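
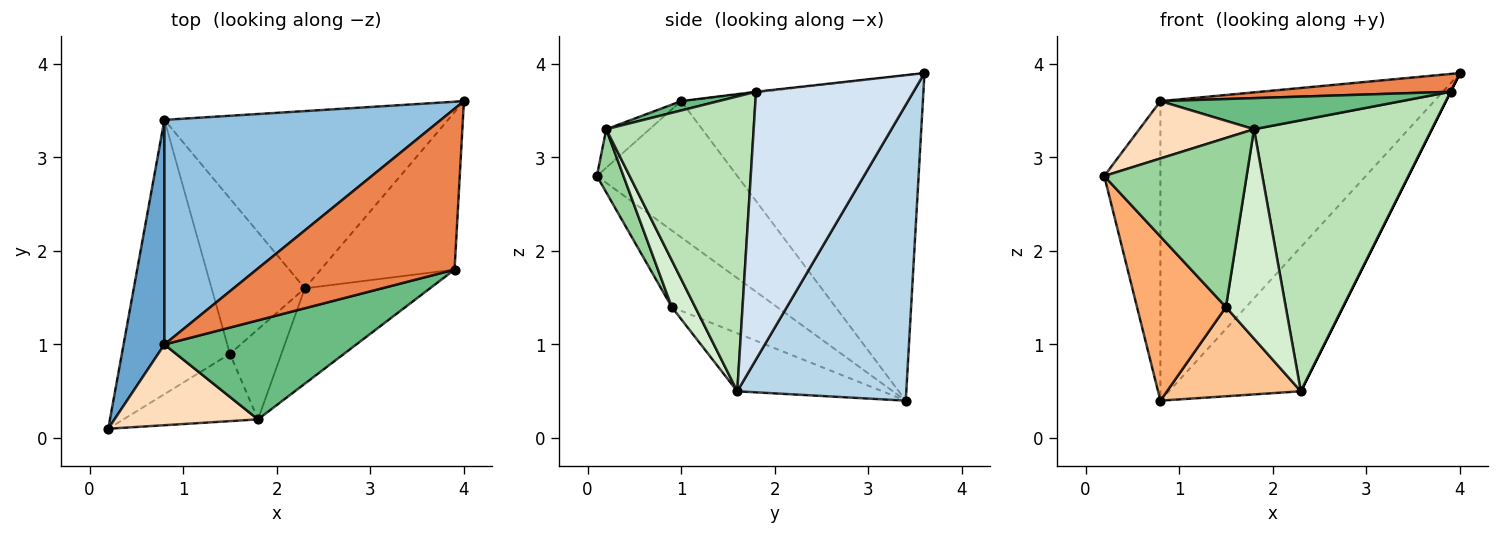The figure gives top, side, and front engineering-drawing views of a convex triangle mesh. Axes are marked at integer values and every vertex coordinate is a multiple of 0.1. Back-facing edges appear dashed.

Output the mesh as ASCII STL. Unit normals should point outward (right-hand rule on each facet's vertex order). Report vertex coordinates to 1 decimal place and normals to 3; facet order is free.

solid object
 facet normal -0.894 0.358 0.268
  outer loop
   vertex 0.8 1.0 3.6
   vertex 0.8 3.4 0.4
   vertex 0.2 0.1 2.8
  endloop
 endfacet
 facet normal -0.577 0.653 0.490
  outer loop
   vertex 0.8 1.0 3.6
   vertex 4.0 3.6 3.9
   vertex 0.8 3.4 0.4
  endloop
 endfacet
 facet normal 0.629 0.491 -0.603
  outer loop
   vertex 2.3 1.6 0.5
   vertex 0.8 3.4 0.4
   vertex 4.0 3.6 3.9
  endloop
 endfacet
 facet normal 0.894 0.000 -0.447
  outer loop
   vertex 3.9 1.8 3.7
   vertex 2.3 1.6 0.5
   vertex 4.0 3.6 3.9
  endloop
 endfacet
 facet normal -0.004 -0.110 0.994
  outer loop
   vertex 3.9 1.8 3.7
   vertex 4.0 3.6 3.9
   vertex 0.8 1.0 3.6
  endloop
 endfacet
 facet normal -0.520 -0.439 -0.733
  outer loop
   vertex 1.5 0.9 1.4
   vertex 0.2 0.1 2.8
   vertex 0.8 3.4 0.4
  endloop
 endfacet
 facet normal -0.475 -0.438 -0.763
  outer loop
   vertex 1.5 0.9 1.4
   vertex 0.8 3.4 0.4
   vertex 2.3 1.6 0.5
  endloop
 endfacet
 facet normal -0.214 -0.566 0.797
  outer loop
   vertex 1.8 0.2 3.3
   vertex 0.8 1.0 3.6
   vertex 0.2 0.1 2.8
  endloop
 endfacet
 facet normal 0.046 -0.299 0.953
  outer loop
   vertex 1.8 0.2 3.3
   vertex 3.9 1.8 3.7
   vertex 0.8 1.0 3.6
  endloop
 endfacet
 facet normal 0.171 -0.915 -0.364
  outer loop
   vertex 1.8 0.2 3.3
   vertex 0.2 0.1 2.8
   vertex 1.5 0.9 1.4
  endloop
 endfacet
 facet normal 0.616 -0.743 -0.262
  outer loop
   vertex 1.8 0.2 3.3
   vertex 2.3 1.6 0.5
   vertex 3.9 1.8 3.7
  endloop
 endfacet
 facet normal 0.338 -0.865 -0.372
  outer loop
   vertex 1.8 0.2 3.3
   vertex 1.5 0.9 1.4
   vertex 2.3 1.6 0.5
  endloop
 endfacet
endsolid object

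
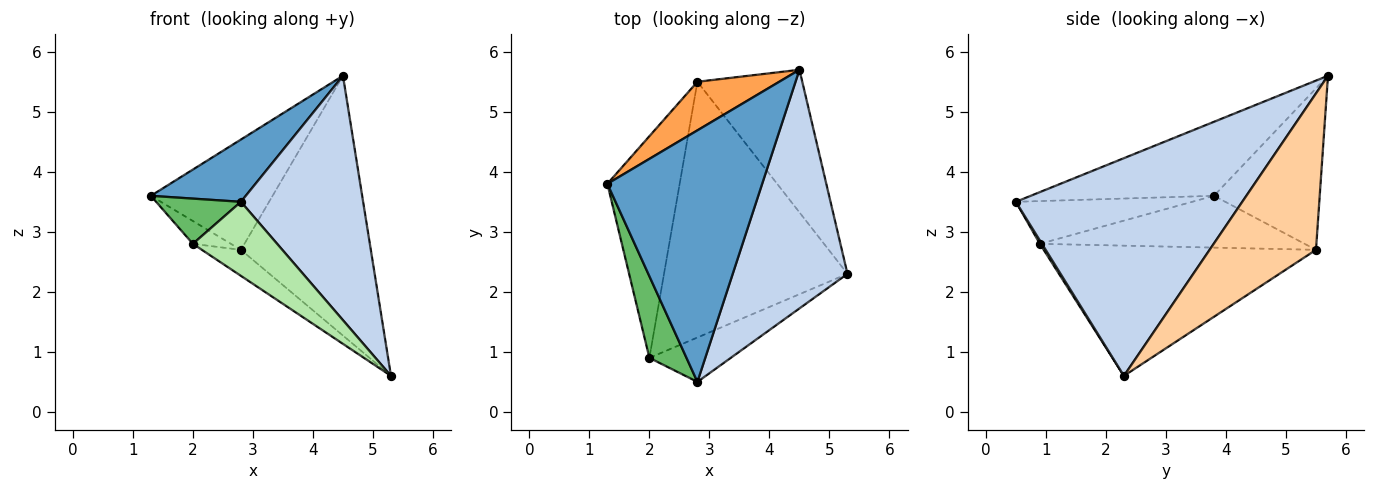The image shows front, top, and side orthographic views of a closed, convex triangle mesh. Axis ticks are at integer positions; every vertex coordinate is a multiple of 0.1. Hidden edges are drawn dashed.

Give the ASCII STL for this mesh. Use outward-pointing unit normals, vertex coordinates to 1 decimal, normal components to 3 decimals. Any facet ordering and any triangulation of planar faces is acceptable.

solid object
 facet normal -0.421 -0.218 0.881
  outer loop
   vertex 2.8 0.5 3.5
   vertex 4.5 5.7 5.6
   vertex 1.3 3.8 3.6
  endloop
 endfacet
 facet normal 0.798 -0.431 0.421
  outer loop
   vertex 2.8 0.5 3.5
   vertex 5.3 2.3 0.6
   vertex 4.5 5.7 5.6
  endloop
 endfacet
 facet normal -0.622 0.716 0.315
  outer loop
   vertex 2.8 5.5 2.7
   vertex 1.3 3.8 3.6
   vertex 4.5 5.7 5.6
  endloop
 endfacet
 facet normal 0.583 0.712 -0.391
  outer loop
   vertex 2.8 5.5 2.7
   vertex 4.5 5.7 5.6
   vertex 5.3 2.3 0.6
  endloop
 endfacet
 facet normal -0.710 -0.341 0.616
  outer loop
   vertex 2.0 0.9 2.8
   vertex 2.8 0.5 3.5
   vertex 1.3 3.8 3.6
  endloop
 endfacet
 facet normal 0.021 -0.857 -0.514
  outer loop
   vertex 2.0 0.9 2.8
   vertex 5.3 2.3 0.6
   vertex 2.8 0.5 3.5
  endloop
 endfacet
 facet normal -0.580 0.083 -0.810
  outer loop
   vertex 2.0 0.9 2.8
   vertex 1.3 3.8 3.6
   vertex 2.8 5.5 2.7
  endloop
 endfacet
 facet normal -0.577 0.083 -0.813
  outer loop
   vertex 2.0 0.9 2.8
   vertex 2.8 5.5 2.7
   vertex 5.3 2.3 0.6
  endloop
 endfacet
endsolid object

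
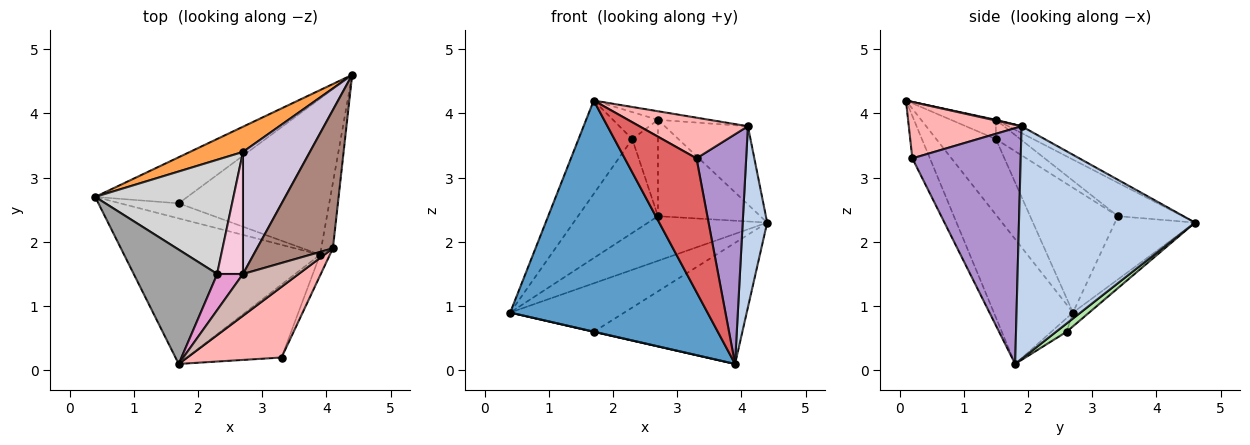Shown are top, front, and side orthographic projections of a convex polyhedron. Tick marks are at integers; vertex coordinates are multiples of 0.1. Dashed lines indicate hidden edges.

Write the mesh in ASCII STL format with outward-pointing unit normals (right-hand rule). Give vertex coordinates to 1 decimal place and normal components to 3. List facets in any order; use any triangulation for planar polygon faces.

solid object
 facet normal -0.321 -0.801 -0.505
  outer loop
   vertex 3.9 1.8 0.1
   vertex 1.7 0.1 4.2
   vertex 0.4 2.7 0.9
  endloop
 endfacet
 facet normal 0.989 -0.138 -0.050
  outer loop
   vertex 4.1 1.9 3.8
   vertex 3.9 1.8 0.1
   vertex 4.4 4.6 2.3
  endloop
 endfacet
 facet normal -0.505 0.751 0.424
  outer loop
   vertex 2.7 3.4 2.4
   vertex 4.4 4.6 2.3
   vertex 0.4 2.7 0.9
  endloop
 endfacet
 facet normal -0.103 0.721 -0.685
  outer loop
   vertex 1.7 2.6 0.6
   vertex 0.4 2.7 0.9
   vertex 4.4 4.6 2.3
  endloop
 endfacet
 facet normal -0.226 -0.012 -0.974
  outer loop
   vertex 1.7 2.6 0.6
   vertex 3.9 1.8 0.1
   vertex 0.4 2.7 0.9
  endloop
 endfacet
 facet normal 0.043 0.612 -0.789
  outer loop
   vertex 1.7 2.6 0.6
   vertex 4.4 4.6 2.3
   vertex 3.9 1.8 0.1
  endloop
 endfacet
 facet normal -0.210 -0.858 -0.468
  outer loop
   vertex 3.3 0.2 3.3
   vertex 1.7 0.1 4.2
   vertex 3.9 1.8 0.1
  endloop
 endfacet
 facet normal 0.460 -0.443 0.769
  outer loop
   vertex 3.3 0.2 3.3
   vertex 4.1 1.9 3.8
   vertex 1.7 0.1 4.2
  endloop
 endfacet
 facet normal 0.908 -0.416 -0.038
  outer loop
   vertex 3.3 0.2 3.3
   vertex 3.9 1.8 0.1
   vertex 4.1 1.9 3.8
  endloop
 endfacet
 facet normal -0.364 0.577 0.731
  outer loop
   vertex 2.7 1.5 3.9
   vertex 4.4 4.6 2.3
   vertex 2.7 3.4 2.4
  endloop
 endfacet
 facet normal -0.078 0.491 0.868
  outer loop
   vertex 2.7 1.5 3.9
   vertex 4.1 1.9 3.8
   vertex 4.4 4.6 2.3
  endloop
 endfacet
 facet normal 0.013 0.201 0.980
  outer loop
   vertex 2.7 1.5 3.9
   vertex 1.7 0.1 4.2
   vertex 4.1 1.9 3.8
  endloop
 endfacet
 facet normal -0.514 0.514 0.686
  outer loop
   vertex 2.3 1.5 3.6
   vertex 1.7 0.1 4.2
   vertex 2.7 1.5 3.9
  endloop
 endfacet
 facet normal -0.507 0.534 0.676
  outer loop
   vertex 2.3 1.5 3.6
   vertex 2.7 1.5 3.9
   vertex 2.7 3.4 2.4
  endloop
 endfacet
 facet normal -0.574 0.518 0.634
  outer loop
   vertex 2.3 1.5 3.6
   vertex 0.4 2.7 0.9
   vertex 1.7 0.1 4.2
  endloop
 endfacet
 facet normal -0.572 0.521 0.634
  outer loop
   vertex 2.3 1.5 3.6
   vertex 2.7 3.4 2.4
   vertex 0.4 2.7 0.9
  endloop
 endfacet
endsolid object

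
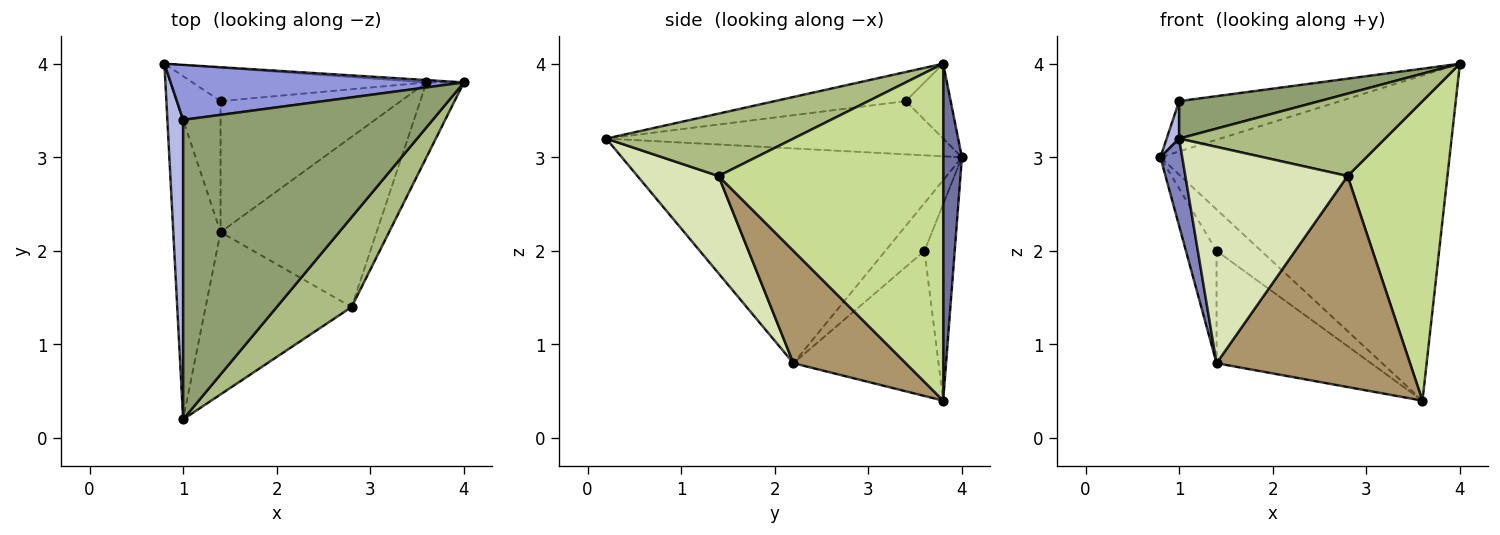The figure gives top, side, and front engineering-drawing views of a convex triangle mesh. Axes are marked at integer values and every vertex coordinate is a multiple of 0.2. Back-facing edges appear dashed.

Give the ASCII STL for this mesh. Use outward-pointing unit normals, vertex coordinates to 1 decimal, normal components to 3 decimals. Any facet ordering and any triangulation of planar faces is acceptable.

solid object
 facet normal 0.065 0.998 -0.007
  outer loop
   vertex 3.6 3.8 0.4
   vertex 0.8 4.0 3.0
   vertex 4.0 3.8 4.0
  endloop
 endfacet
 facet normal -0.975 -0.063 -0.215
  outer loop
   vertex 1.4 2.2 0.8
   vertex 1.0 0.2 3.2
   vertex 0.8 4.0 3.0
  endloop
 endfacet
 facet normal -0.185 0.663 0.725
  outer loop
   vertex 1.0 3.4 3.6
   vertex 4.0 3.8 4.0
   vertex 0.8 4.0 3.0
  endloop
 endfacet
 facet normal -0.958 -0.035 0.284
  outer loop
   vertex 1.0 3.4 3.6
   vertex 0.8 4.0 3.0
   vertex 1.0 0.2 3.2
  endloop
 endfacet
 facet normal -0.115 -0.123 0.986
  outer loop
   vertex 1.0 3.4 3.6
   vertex 1.0 0.2 3.2
   vertex 4.0 3.8 4.0
  endloop
 endfacet
 facet normal 0.523 -0.576 0.628
  outer loop
   vertex 2.8 1.4 2.8
   vertex 4.0 3.8 4.0
   vertex 1.0 0.2 3.2
  endloop
 endfacet
 facet normal 0.909 -0.404 -0.101
  outer loop
   vertex 2.8 1.4 2.8
   vertex 3.6 3.8 0.4
   vertex 4.0 3.8 4.0
  endloop
 endfacet
 facet normal 0.371 -0.743 -0.557
  outer loop
   vertex 2.8 1.4 2.8
   vertex 1.0 0.2 3.2
   vertex 1.4 2.2 0.8
  endloop
 endfacet
 facet normal 0.412 -0.709 -0.572
  outer loop
   vertex 2.8 1.4 2.8
   vertex 1.4 2.2 0.8
   vertex 3.6 3.8 0.4
  endloop
 endfacet
 facet normal -0.466 0.689 -0.555
  outer loop
   vertex 1.4 3.6 2.0
   vertex 0.8 4.0 3.0
   vertex 3.6 3.8 0.4
  endloop
 endfacet
 facet normal -0.639 0.500 -0.584
  outer loop
   vertex 1.4 3.6 2.0
   vertex 1.4 2.2 0.8
   vertex 0.8 4.0 3.0
  endloop
 endfacet
 facet normal -0.522 0.555 -0.648
  outer loop
   vertex 1.4 3.6 2.0
   vertex 3.6 3.8 0.4
   vertex 1.4 2.2 0.8
  endloop
 endfacet
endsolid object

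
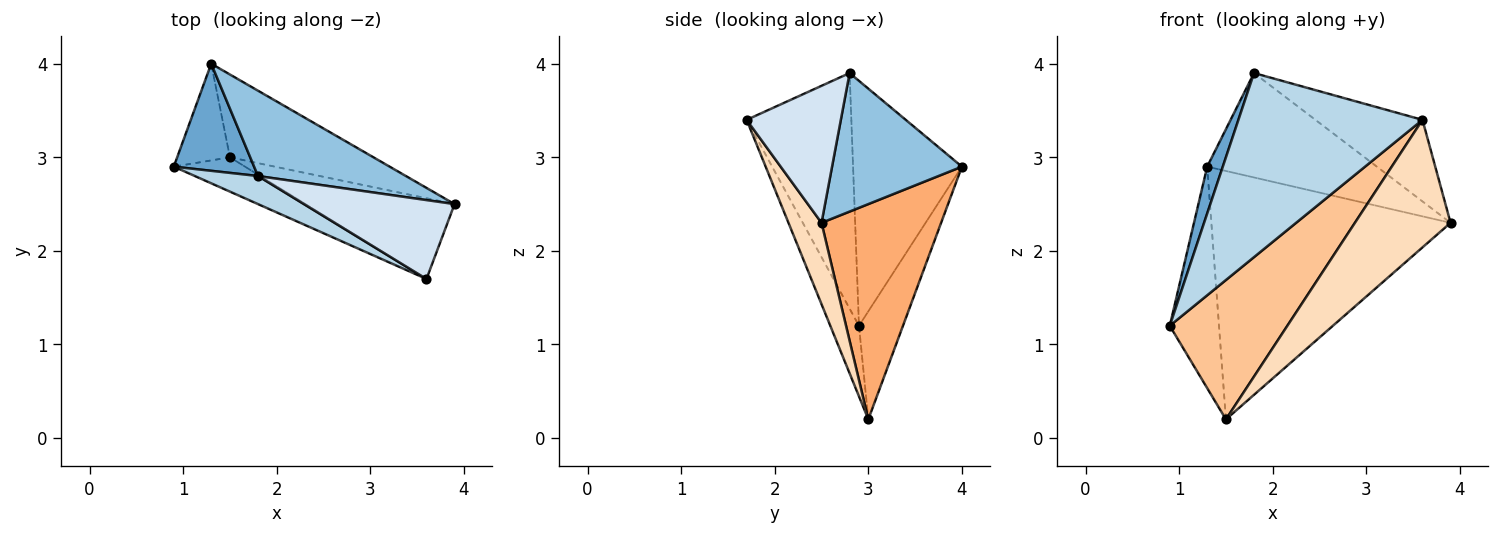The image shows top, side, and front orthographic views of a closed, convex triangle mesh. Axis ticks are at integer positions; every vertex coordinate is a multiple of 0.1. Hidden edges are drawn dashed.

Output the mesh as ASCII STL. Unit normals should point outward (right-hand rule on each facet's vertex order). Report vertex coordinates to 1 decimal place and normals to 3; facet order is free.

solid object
 facet normal -0.941 -0.135 0.309
  outer loop
   vertex 1.8 2.8 3.9
   vertex 1.3 4.0 2.9
   vertex 0.9 2.9 1.2
  endloop
 endfacet
 facet normal 0.510 0.666 0.544
  outer loop
   vertex 1.8 2.8 3.9
   vertex 3.9 2.5 2.3
   vertex 1.3 4.0 2.9
  endloop
 endfacet
 facet normal -0.490 -0.862 0.131
  outer loop
   vertex 3.6 1.7 3.4
   vertex 1.8 2.8 3.9
   vertex 0.9 2.9 1.2
  endloop
 endfacet
 facet normal 0.534 0.608 0.588
  outer loop
   vertex 3.6 1.7 3.4
   vertex 3.9 2.5 2.3
   vertex 1.8 2.8 3.9
  endloop
 endfacet
 facet normal -0.634 0.709 -0.309
  outer loop
   vertex 1.5 3.0 0.2
   vertex 0.9 2.9 1.2
   vertex 1.3 4.0 2.9
  endloop
 endfacet
 facet normal 0.429 0.857 -0.286
  outer loop
   vertex 1.5 3.0 0.2
   vertex 1.3 4.0 2.9
   vertex 3.9 2.5 2.3
  endloop
 endfacet
 facet normal -0.230 -0.945 -0.233
  outer loop
   vertex 1.5 3.0 0.2
   vertex 3.6 1.7 3.4
   vertex 0.9 2.9 1.2
  endloop
 endfacet
 facet normal 0.280 -0.811 -0.513
  outer loop
   vertex 1.5 3.0 0.2
   vertex 3.9 2.5 2.3
   vertex 3.6 1.7 3.4
  endloop
 endfacet
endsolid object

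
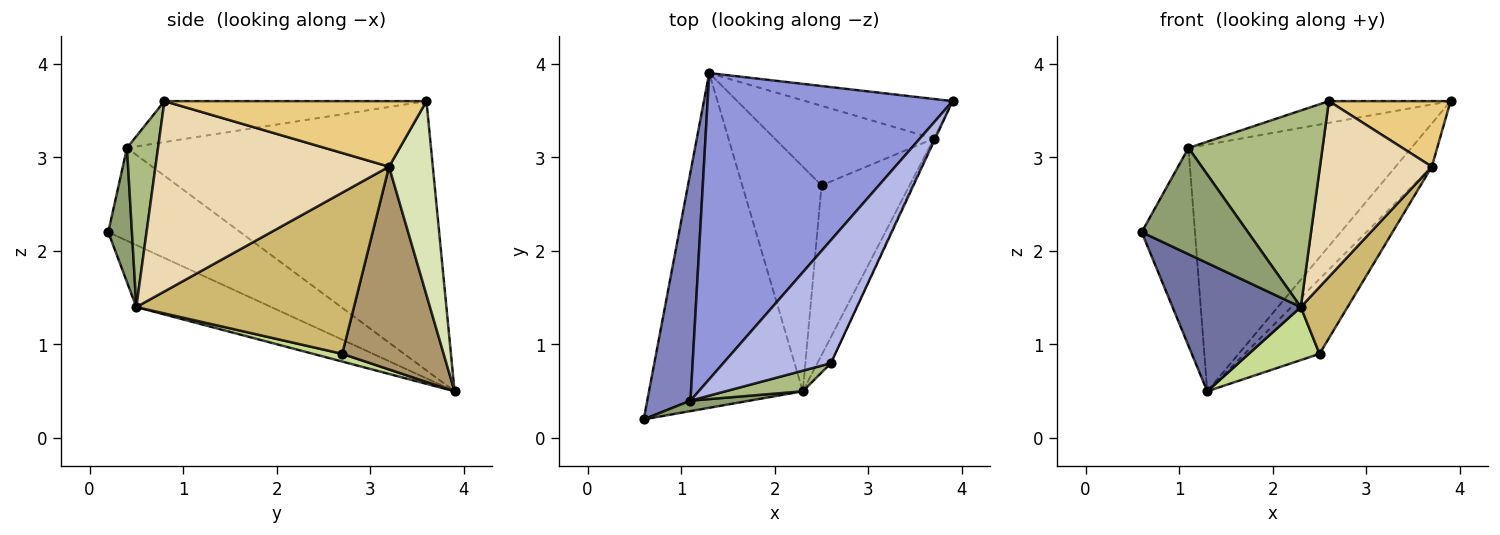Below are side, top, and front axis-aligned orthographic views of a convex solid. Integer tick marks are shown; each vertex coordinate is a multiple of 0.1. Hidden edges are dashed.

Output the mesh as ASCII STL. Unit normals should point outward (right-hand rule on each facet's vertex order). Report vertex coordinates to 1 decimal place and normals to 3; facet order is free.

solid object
 facet normal -0.352 -0.335 -0.874
  outer loop
   vertex 2.3 0.5 1.4
   vertex 0.6 0.2 2.2
   vertex 1.3 3.9 0.5
  endloop
 endfacet
 facet normal -0.851 0.343 0.397
  outer loop
   vertex 1.1 0.4 3.1
   vertex 1.3 3.9 0.5
   vertex 0.6 0.2 2.2
  endloop
 endfacet
 facet normal -0.650 0.477 0.592
  outer loop
   vertex 1.1 0.4 3.1
   vertex 3.9 3.6 3.6
   vertex 1.3 3.9 0.5
  endloop
 endfacet
 facet normal -0.351 0.163 0.922
  outer loop
   vertex 1.1 0.4 3.1
   vertex 2.6 0.8 3.6
   vertex 3.9 3.6 3.6
  endloop
 endfacet
 facet normal 0.216 -0.972 0.096
  outer loop
   vertex 1.1 0.4 3.1
   vertex 0.6 0.2 2.2
   vertex 2.3 0.5 1.4
  endloop
 endfacet
 facet normal 0.225 -0.969 0.102
  outer loop
   vertex 1.1 0.4 3.1
   vertex 2.3 0.5 1.4
   vertex 2.6 0.8 3.6
  endloop
 endfacet
 facet normal 0.094 -0.229 -0.969
  outer loop
   vertex 2.5 2.7 0.9
   vertex 2.3 0.5 1.4
   vertex 1.3 3.9 0.5
  endloop
 endfacet
 facet normal 0.665 0.550 -0.505
  outer loop
   vertex 3.7 3.2 2.9
   vertex 1.3 3.9 0.5
   vertex 3.9 3.6 3.6
  endloop
 endfacet
 facet normal 0.680 0.502 -0.534
  outer loop
   vertex 3.7 3.2 2.9
   vertex 2.5 2.7 0.9
   vertex 1.3 3.9 0.5
  endloop
 endfacet
 facet normal 0.862 -0.185 -0.471
  outer loop
   vertex 3.7 3.2 2.9
   vertex 2.3 0.5 1.4
   vertex 2.5 2.7 0.9
  endloop
 endfacet
 facet normal 0.907 -0.421 -0.019
  outer loop
   vertex 3.7 3.2 2.9
   vertex 3.9 3.6 3.6
   vertex 2.6 0.8 3.6
  endloop
 endfacet
 facet normal 0.900 -0.431 -0.064
  outer loop
   vertex 3.7 3.2 2.9
   vertex 2.6 0.8 3.6
   vertex 2.3 0.5 1.4
  endloop
 endfacet
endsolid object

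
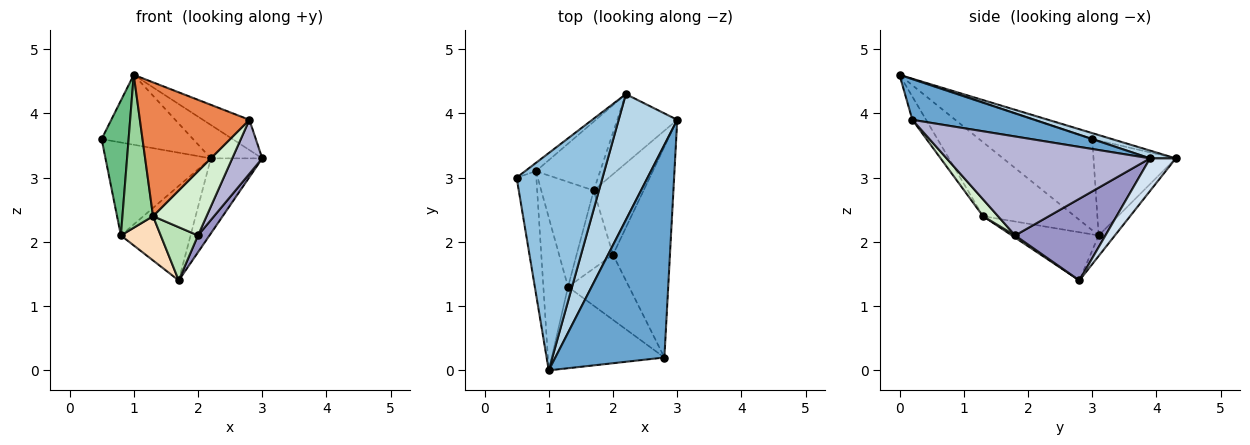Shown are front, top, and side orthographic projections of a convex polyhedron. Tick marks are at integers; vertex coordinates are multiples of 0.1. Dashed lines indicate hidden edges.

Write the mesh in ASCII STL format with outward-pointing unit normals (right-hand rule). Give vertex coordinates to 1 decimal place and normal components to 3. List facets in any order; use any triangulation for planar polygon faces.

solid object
 facet normal 0.347 0.132 0.929
  outer loop
   vertex 2.8 0.2 3.9
   vertex 3.0 3.9 3.3
   vertex 1.0 0.0 4.6
  endloop
 endfacet
 facet normal -0.066 0.306 0.950
  outer loop
   vertex 2.2 4.3 3.3
   vertex 0.5 3.0 3.6
   vertex 1.0 0.0 4.6
  endloop
 endfacet
 facet normal 0.127 0.254 0.959
  outer loop
   vertex 2.2 4.3 3.3
   vertex 1.0 0.0 4.6
   vertex 3.0 3.9 3.3
  endloop
 endfacet
 facet normal 0.345 0.690 -0.636
  outer loop
   vertex 2.2 4.3 3.3
   vertex 3.0 3.9 3.3
   vertex 1.7 2.8 1.4
  endloop
 endfacet
 facet normal -0.106 -0.850 -0.517
  outer loop
   vertex 1.3 1.3 2.4
   vertex 2.8 0.2 3.9
   vertex 1.0 0.0 4.6
  endloop
 endfacet
 facet normal -0.614 0.786 -0.070
  outer loop
   vertex 0.8 3.1 2.1
   vertex 0.5 3.0 3.6
   vertex 2.2 4.3 3.3
  endloop
 endfacet
 facet normal -0.185 0.794 -0.578
  outer loop
   vertex 0.8 3.1 2.1
   vertex 2.2 4.3 3.3
   vertex 1.7 2.8 1.4
  endloop
 endfacet
 facet normal -0.646 -0.297 -0.703
  outer loop
   vertex 0.8 3.1 2.1
   vertex 1.7 2.8 1.4
   vertex 1.3 1.3 2.4
  endloop
 endfacet
 facet normal -0.952 -0.227 -0.206
  outer loop
   vertex 0.8 3.1 2.1
   vertex 1.0 0.0 4.6
   vertex 0.5 3.0 3.6
  endloop
 endfacet
 facet normal -0.905 -0.302 -0.302
  outer loop
   vertex 0.8 3.1 2.1
   vertex 1.3 1.3 2.4
   vertex 1.0 0.0 4.6
  endloop
 endfacet
 facet normal 0.049 -0.563 -0.825
  outer loop
   vertex 2.0 1.8 2.1
   vertex 1.3 1.3 2.4
   vertex 1.7 2.8 1.4
  endloop
 endfacet
 facet normal 0.193 -0.689 -0.698
  outer loop
   vertex 2.0 1.8 2.1
   vertex 2.8 0.2 3.9
   vertex 1.3 1.3 2.4
  endloop
 endfacet
 facet normal 0.849 -0.108 -0.518
  outer loop
   vertex 2.0 1.8 2.1
   vertex 1.7 2.8 1.4
   vertex 3.0 3.9 3.3
  endloop
 endfacet
 facet normal 0.860 -0.127 -0.495
  outer loop
   vertex 2.0 1.8 2.1
   vertex 3.0 3.9 3.3
   vertex 2.8 0.2 3.9
  endloop
 endfacet
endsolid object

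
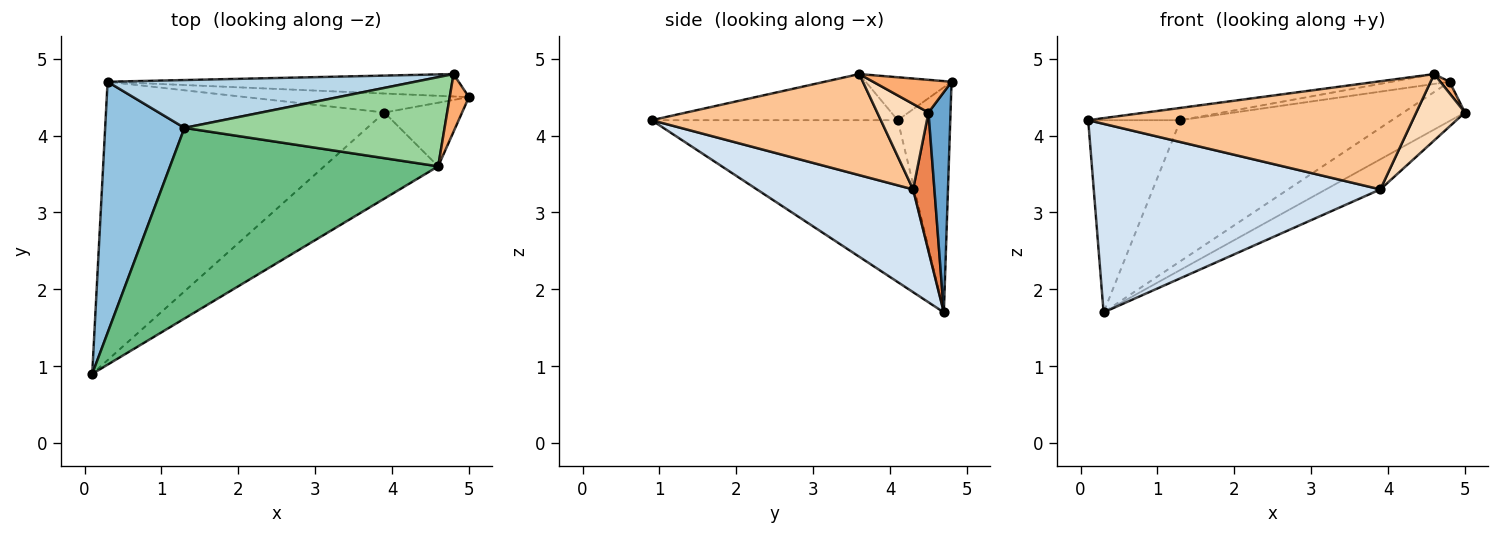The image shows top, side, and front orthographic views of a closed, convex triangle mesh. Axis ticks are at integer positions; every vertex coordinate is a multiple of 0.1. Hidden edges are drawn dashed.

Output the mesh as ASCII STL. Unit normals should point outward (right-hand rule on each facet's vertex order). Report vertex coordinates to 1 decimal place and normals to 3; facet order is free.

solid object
 facet normal 0.297 0.829 -0.473
  outer loop
   vertex 4.8 4.8 4.7
   vertex 5.0 4.5 4.3
   vertex 0.3 4.7 1.7
  endloop
 endfacet
 facet normal -0.851 0.319 0.417
  outer loop
   vertex 1.3 4.1 4.2
   vertex 0.3 4.7 1.7
   vertex 0.1 0.9 4.2
  endloop
 endfacet
 facet normal -0.229 0.922 0.313
  outer loop
   vertex 1.3 4.1 4.2
   vertex 4.8 4.8 4.7
   vertex 0.3 4.7 1.7
  endloop
 endfacet
 facet normal 0.292 -0.536 -0.792
  outer loop
   vertex 3.9 4.3 3.3
   vertex 0.1 0.9 4.2
   vertex 0.3 4.7 1.7
  endloop
 endfacet
 facet normal 0.314 0.803 -0.506
  outer loop
   vertex 3.9 4.3 3.3
   vertex 0.3 4.7 1.7
   vertex 5.0 4.5 4.3
  endloop
 endfacet
 facet normal 0.858 -0.101 0.504
  outer loop
   vertex 4.6 3.6 4.8
   vertex 5.0 4.5 4.3
   vertex 4.8 4.8 4.7
  endloop
 endfacet
 facet normal 0.484 -0.685 -0.545
  outer loop
   vertex 4.6 3.6 4.8
   vertex 0.1 0.9 4.2
   vertex 3.9 4.3 3.3
  endloop
 endfacet
 facet normal 0.605 -0.575 -0.551
  outer loop
   vertex 4.6 3.6 4.8
   vertex 3.9 4.3 3.3
   vertex 5.0 4.5 4.3
  endloop
 endfacet
 facet normal -0.169 0.063 0.984
  outer loop
   vertex 4.6 3.6 4.8
   vertex 1.3 4.1 4.2
   vertex 0.1 0.9 4.2
  endloop
 endfacet
 facet normal -0.162 0.109 0.981
  outer loop
   vertex 4.6 3.6 4.8
   vertex 4.8 4.8 4.7
   vertex 1.3 4.1 4.2
  endloop
 endfacet
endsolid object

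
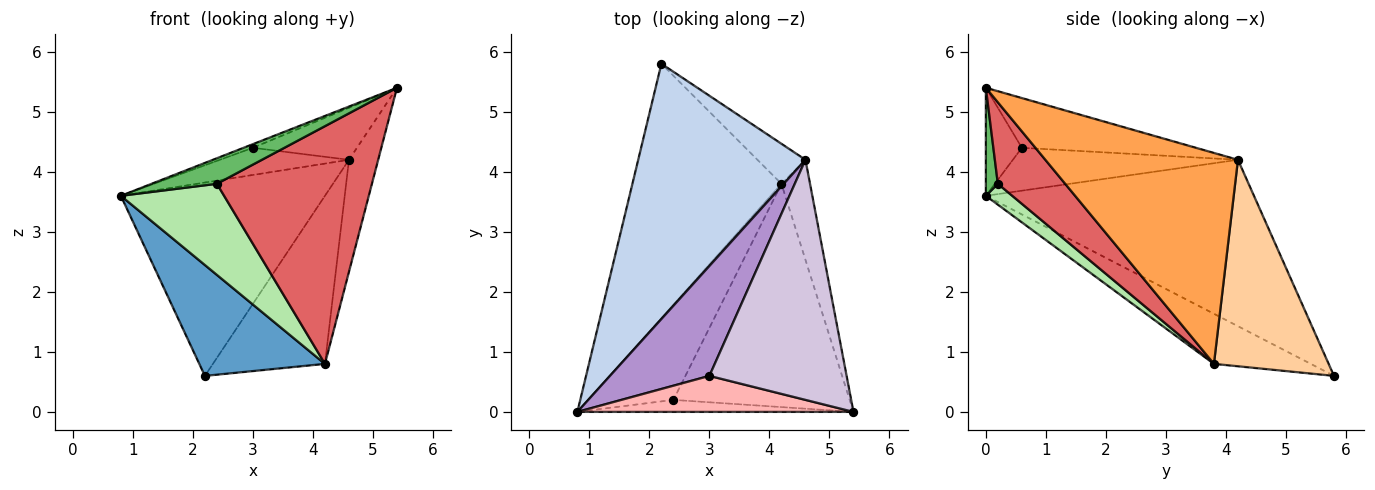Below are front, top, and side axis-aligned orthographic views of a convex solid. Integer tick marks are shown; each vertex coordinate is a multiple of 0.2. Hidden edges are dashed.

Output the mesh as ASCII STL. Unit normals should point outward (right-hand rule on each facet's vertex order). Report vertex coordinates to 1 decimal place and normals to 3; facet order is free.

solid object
 facet normal -0.294 -0.382 -0.876
  outer loop
   vertex 4.2 3.8 0.8
   vertex 0.8 0.0 3.6
   vertex 2.2 5.8 0.6
  endloop
 endfacet
 facet normal -0.621 0.473 0.625
  outer loop
   vertex 4.6 4.2 4.2
   vertex 2.2 5.8 0.6
   vertex 0.8 0.0 3.6
  endloop
 endfacet
 facet normal 0.980 0.149 -0.133
  outer loop
   vertex 4.6 4.2 4.2
   vertex 5.4 0.0 5.4
   vertex 4.2 3.8 0.8
  endloop
 endfacet
 facet normal 0.706 0.689 -0.164
  outer loop
   vertex 4.6 4.2 4.2
   vertex 4.2 3.8 0.8
   vertex 2.2 5.8 0.6
  endloop
 endfacet
 facet normal 0.164 -0.893 -0.419
  outer loop
   vertex 2.4 0.2 3.8
   vertex 5.4 0.0 5.4
   vertex 0.8 0.0 3.6
  endloop
 endfacet
 facet normal 0.174 -0.680 -0.712
  outer loop
   vertex 2.4 0.2 3.8
   vertex 0.8 0.0 3.6
   vertex 4.2 3.8 0.8
  endloop
 endfacet
 facet normal 0.302 -0.695 -0.653
  outer loop
   vertex 2.4 0.2 3.8
   vertex 4.2 3.8 0.8
   vertex 5.4 0.0 5.4
  endloop
 endfacet
 facet normal -0.363 0.094 0.927
  outer loop
   vertex 3.0 0.6 4.4
   vertex 0.8 0.0 3.6
   vertex 5.4 0.0 5.4
  endloop
 endfacet
 facet normal -0.386 0.221 0.896
  outer loop
   vertex 3.0 0.6 4.4
   vertex 4.6 4.2 4.2
   vertex 0.8 0.0 3.6
  endloop
 endfacet
 facet normal -0.334 0.200 0.921
  outer loop
   vertex 3.0 0.6 4.4
   vertex 5.4 0.0 5.4
   vertex 4.6 4.2 4.2
  endloop
 endfacet
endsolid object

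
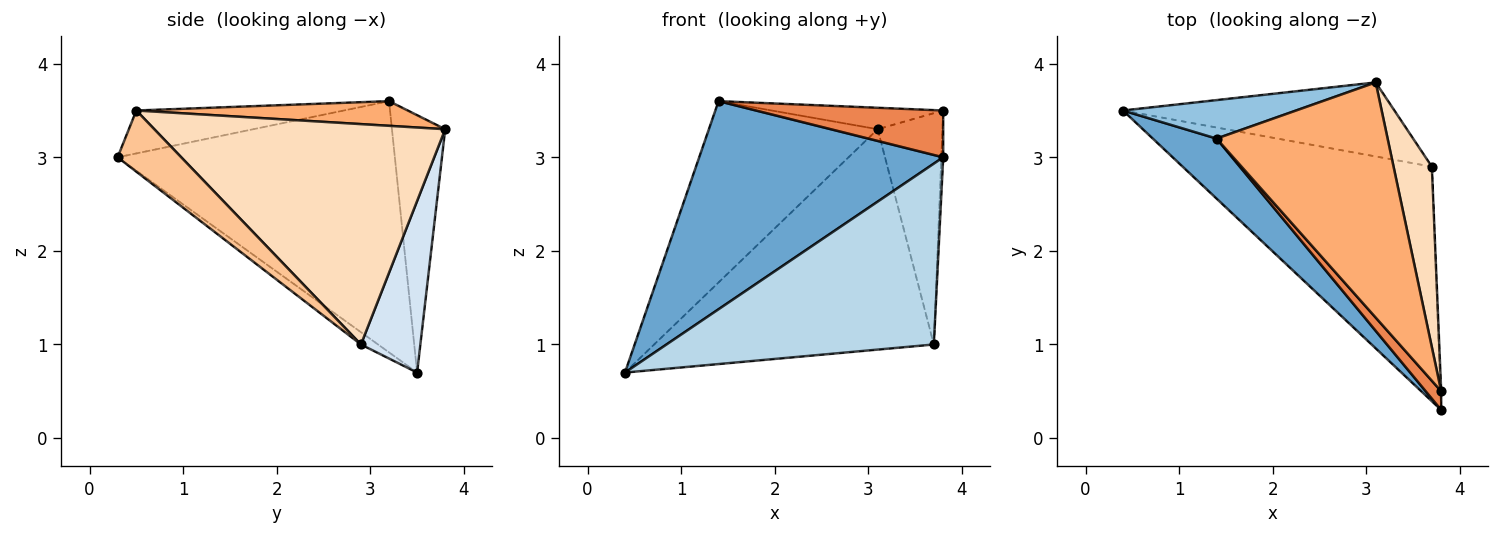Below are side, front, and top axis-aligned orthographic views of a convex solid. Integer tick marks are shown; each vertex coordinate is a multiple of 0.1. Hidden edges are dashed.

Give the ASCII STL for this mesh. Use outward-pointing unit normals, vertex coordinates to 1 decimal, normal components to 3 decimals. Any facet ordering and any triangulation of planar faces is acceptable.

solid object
 facet normal -0.737 -0.649 0.187
  outer loop
   vertex 1.4 3.2 3.6
   vertex 0.4 3.5 0.7
   vertex 3.8 0.3 3.0
  endloop
 endfacet
 facet normal -0.295 0.935 0.198
  outer loop
   vertex 1.4 3.2 3.6
   vertex 3.1 3.8 3.3
   vertex 0.4 3.5 0.7
  endloop
 endfacet
 facet normal -0.039 -0.610 -0.791
  outer loop
   vertex 3.7 2.9 1.0
   vertex 3.8 0.3 3.0
   vertex 0.4 3.5 0.7
  endloop
 endfacet
 facet normal 0.197 0.929 -0.312
  outer loop
   vertex 3.7 2.9 1.0
   vertex 0.4 3.5 0.7
   vertex 3.1 3.8 3.3
  endloop
 endfacet
 facet normal -0.717 -0.647 0.259
  outer loop
   vertex 3.8 0.5 3.5
   vertex 1.4 3.2 3.6
   vertex 3.8 0.3 3.0
  endloop
 endfacet
 facet normal 0.142 0.090 0.986
  outer loop
   vertex 3.8 0.5 3.5
   vertex 3.1 3.8 3.3
   vertex 1.4 3.2 3.6
  endloop
 endfacet
 facet normal 0.999 0.029 -0.012
  outer loop
   vertex 3.8 0.5 3.5
   vertex 3.8 0.3 3.0
   vertex 3.7 2.9 1.0
  endloop
 endfacet
 facet normal 0.962 0.214 0.167
  outer loop
   vertex 3.8 0.5 3.5
   vertex 3.7 2.9 1.0
   vertex 3.1 3.8 3.3
  endloop
 endfacet
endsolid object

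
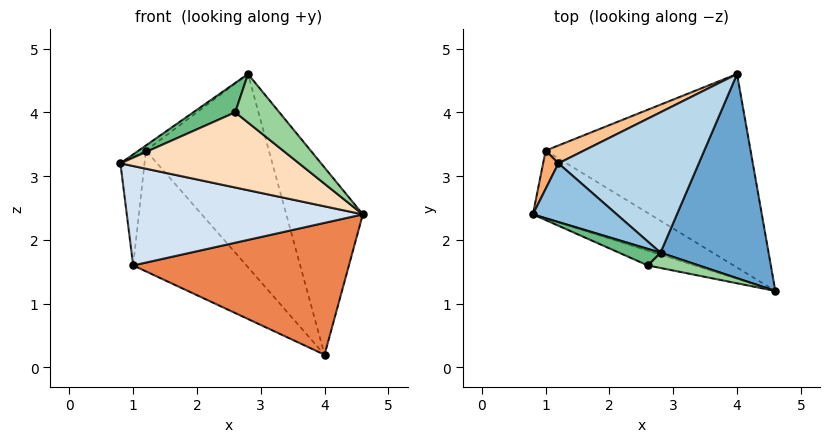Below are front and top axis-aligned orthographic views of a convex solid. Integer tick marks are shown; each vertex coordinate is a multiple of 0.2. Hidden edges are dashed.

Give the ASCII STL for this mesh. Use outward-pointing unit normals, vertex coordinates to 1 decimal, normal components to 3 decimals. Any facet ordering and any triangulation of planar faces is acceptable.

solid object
 facet normal 0.748 0.449 0.489
  outer loop
   vertex 2.8 1.8 4.6
   vertex 4.6 1.2 2.4
   vertex 4.0 4.6 0.2
  endloop
 endfacet
 facet normal -0.557 0.072 0.827
  outer loop
   vertex 1.2 3.2 3.4
   vertex 0.8 2.4 3.2
   vertex 2.8 1.8 4.6
  endloop
 endfacet
 facet normal 0.258 0.782 0.568
  outer loop
   vertex 1.2 3.2 3.4
   vertex 2.8 1.8 4.6
   vertex 4.0 4.6 0.2
  endloop
 endfacet
 facet normal -0.355 -0.772 -0.527
  outer loop
   vertex 1.0 3.4 1.6
   vertex 4.6 1.2 2.4
   vertex 0.8 2.4 3.2
  endloop
 endfacet
 facet normal -0.158 -0.556 -0.816
  outer loop
   vertex 1.0 3.4 1.6
   vertex 4.0 4.6 0.2
   vertex 4.6 1.2 2.4
  endloop
 endfacet
 facet normal -0.899 0.413 0.146
  outer loop
   vertex 1.0 3.4 1.6
   vertex 0.8 2.4 3.2
   vertex 1.2 3.2 3.4
  endloop
 endfacet
 facet normal -0.311 0.940 0.139
  outer loop
   vertex 1.0 3.4 1.6
   vertex 1.2 3.2 3.4
   vertex 4.0 4.6 0.2
  endloop
 endfacet
 facet normal -0.331 -0.926 -0.182
  outer loop
   vertex 2.6 1.6 4.0
   vertex 0.8 2.4 3.2
   vertex 4.6 1.2 2.4
  endloop
 endfacet
 facet normal -0.518 -0.745 0.421
  outer loop
   vertex 2.6 1.6 4.0
   vertex 2.8 1.8 4.6
   vertex 0.8 2.4 3.2
  endloop
 endfacet
 facet normal 0.050 -0.952 0.301
  outer loop
   vertex 2.6 1.6 4.0
   vertex 4.6 1.2 2.4
   vertex 2.8 1.8 4.6
  endloop
 endfacet
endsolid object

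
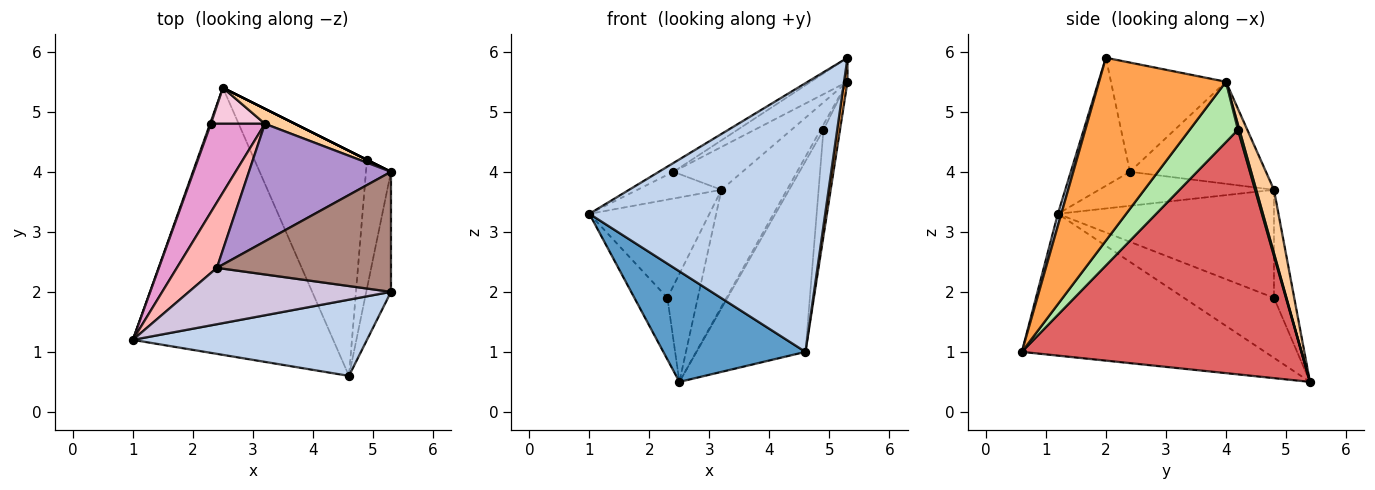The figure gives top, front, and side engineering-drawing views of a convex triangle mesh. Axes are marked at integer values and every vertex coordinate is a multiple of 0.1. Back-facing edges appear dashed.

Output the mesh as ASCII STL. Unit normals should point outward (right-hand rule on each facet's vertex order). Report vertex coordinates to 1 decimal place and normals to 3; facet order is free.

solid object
 facet normal -0.547 -0.320 -0.773
  outer loop
   vertex 4.6 0.6 1.0
   vertex 1.0 1.2 3.3
   vertex 2.5 5.4 0.5
  endloop
 endfacet
 facet normal 0.014 -0.962 0.273
  outer loop
   vertex 5.3 2.0 5.9
   vertex 1.0 1.2 3.3
   vertex 4.6 0.6 1.0
  endloop
 endfacet
 facet normal 0.991 -0.027 -0.134
  outer loop
   vertex 5.3 2.0 5.9
   vertex 4.6 0.6 1.0
   vertex 5.3 4.0 5.5
  endloop
 endfacet
 facet normal 0.260 0.958 0.123
  outer loop
   vertex 3.2 4.8 3.7
   vertex 5.3 4.0 5.5
   vertex 2.5 5.4 0.5
  endloop
 endfacet
 facet normal 0.447 0.894 0.000
  outer loop
   vertex 4.9 4.2 4.7
   vertex 2.5 5.4 0.5
   vertex 5.3 4.0 5.5
  endloop
 endfacet
 facet normal 0.881 0.302 -0.365
  outer loop
   vertex 4.9 4.2 4.7
   vertex 5.3 4.0 5.5
   vertex 4.6 0.6 1.0
  endloop
 endfacet
 facet normal 0.856 0.334 -0.394
  outer loop
   vertex 4.9 4.2 4.7
   vertex 4.6 0.6 1.0
   vertex 2.5 5.4 0.5
  endloop
 endfacet
 facet normal -0.618 0.297 0.728
  outer loop
   vertex 2.4 2.4 4.0
   vertex 3.2 4.8 3.7
   vertex 1.0 1.2 3.3
  endloop
 endfacet
 facet normal -0.559 0.284 0.779
  outer loop
   vertex 2.4 2.4 4.0
   vertex 5.3 4.0 5.5
   vertex 3.2 4.8 3.7
  endloop
 endfacet
 facet normal -0.531 0.131 0.837
  outer loop
   vertex 2.4 2.4 4.0
   vertex 1.0 1.2 3.3
   vertex 5.3 2.0 5.9
  endloop
 endfacet
 facet normal -0.524 0.167 0.835
  outer loop
   vertex 2.4 2.4 4.0
   vertex 5.3 2.0 5.9
   vertex 5.3 4.0 5.5
  endloop
 endfacet
 facet normal -0.939 0.344 0.013
  outer loop
   vertex 2.3 4.8 1.9
   vertex 2.5 5.4 0.5
   vertex 1.0 1.2 3.3
  endloop
 endfacet
 facet normal -0.801 0.445 0.400
  outer loop
   vertex 2.3 4.8 1.9
   vertex 1.0 1.2 3.3
   vertex 3.2 4.8 3.7
  endloop
 endfacet
 facet normal -0.535 0.802 0.267
  outer loop
   vertex 2.3 4.8 1.9
   vertex 3.2 4.8 3.7
   vertex 2.5 5.4 0.5
  endloop
 endfacet
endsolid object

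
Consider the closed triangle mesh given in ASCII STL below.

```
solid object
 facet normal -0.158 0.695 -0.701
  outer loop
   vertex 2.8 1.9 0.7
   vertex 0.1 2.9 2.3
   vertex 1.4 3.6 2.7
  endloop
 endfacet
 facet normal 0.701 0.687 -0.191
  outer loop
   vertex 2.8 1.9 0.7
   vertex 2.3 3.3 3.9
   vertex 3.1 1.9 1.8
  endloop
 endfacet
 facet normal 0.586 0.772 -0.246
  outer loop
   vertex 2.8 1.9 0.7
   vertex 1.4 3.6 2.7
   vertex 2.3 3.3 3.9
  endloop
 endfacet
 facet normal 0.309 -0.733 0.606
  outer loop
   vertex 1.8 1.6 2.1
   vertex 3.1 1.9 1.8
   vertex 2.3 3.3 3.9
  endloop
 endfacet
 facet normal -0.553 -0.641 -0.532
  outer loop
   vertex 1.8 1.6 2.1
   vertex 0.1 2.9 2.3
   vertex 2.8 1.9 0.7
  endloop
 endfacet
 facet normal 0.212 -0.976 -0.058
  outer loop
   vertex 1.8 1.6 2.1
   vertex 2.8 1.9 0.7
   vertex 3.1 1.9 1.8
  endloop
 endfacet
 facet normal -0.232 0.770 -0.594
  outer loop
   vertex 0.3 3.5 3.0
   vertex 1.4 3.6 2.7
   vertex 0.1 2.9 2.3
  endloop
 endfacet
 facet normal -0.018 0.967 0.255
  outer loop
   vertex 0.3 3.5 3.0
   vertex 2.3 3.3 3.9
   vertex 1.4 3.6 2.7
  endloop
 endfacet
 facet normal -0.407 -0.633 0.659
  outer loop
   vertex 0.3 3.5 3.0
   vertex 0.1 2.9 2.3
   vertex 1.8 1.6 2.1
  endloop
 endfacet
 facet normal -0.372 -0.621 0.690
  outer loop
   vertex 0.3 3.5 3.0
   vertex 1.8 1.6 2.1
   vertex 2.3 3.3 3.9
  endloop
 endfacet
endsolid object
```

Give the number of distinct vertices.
7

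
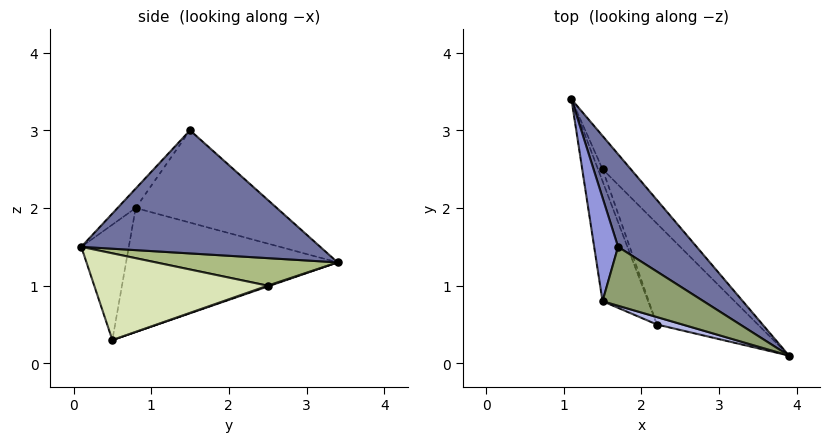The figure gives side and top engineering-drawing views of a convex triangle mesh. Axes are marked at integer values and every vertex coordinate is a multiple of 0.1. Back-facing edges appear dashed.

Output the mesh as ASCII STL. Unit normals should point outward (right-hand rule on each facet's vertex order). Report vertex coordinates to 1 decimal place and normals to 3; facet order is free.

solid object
 facet normal 0.675 0.599 0.431
  outer loop
   vertex 1.7 1.5 3.0
   vertex 3.9 0.1 1.5
   vertex 1.1 3.4 1.3
  endloop
 endfacet
 facet normal -0.913 -0.231 -0.335
  outer loop
   vertex 1.5 0.8 2.0
   vertex 1.1 3.4 1.3
   vertex 2.2 0.5 0.3
  endloop
 endfacet
 facet normal -0.965 -0.081 0.250
  outer loop
   vertex 1.5 0.8 2.0
   vertex 1.7 1.5 3.0
   vertex 1.1 3.4 1.3
  endloop
 endfacet
 facet normal -0.268 -0.962 0.059
  outer loop
   vertex 1.5 0.8 2.0
   vertex 2.2 0.5 0.3
   vertex 3.9 0.1 1.5
  endloop
 endfacet
 facet normal -0.112 -0.803 0.585
  outer loop
   vertex 1.5 0.8 2.0
   vertex 3.9 0.1 1.5
   vertex 1.7 1.5 3.0
  endloop
 endfacet
 facet normal 0.612 0.481 -0.628
  outer loop
   vertex 1.5 2.5 1.0
   vertex 1.1 3.4 1.3
   vertex 3.9 0.1 1.5
  endloop
 endfacet
 facet normal 0.161 0.376 -0.913
  outer loop
   vertex 1.5 2.5 1.0
   vertex 2.2 0.5 0.3
   vertex 1.1 3.4 1.3
  endloop
 endfacet
 facet normal 0.584 0.443 -0.680
  outer loop
   vertex 1.5 2.5 1.0
   vertex 3.9 0.1 1.5
   vertex 2.2 0.5 0.3
  endloop
 endfacet
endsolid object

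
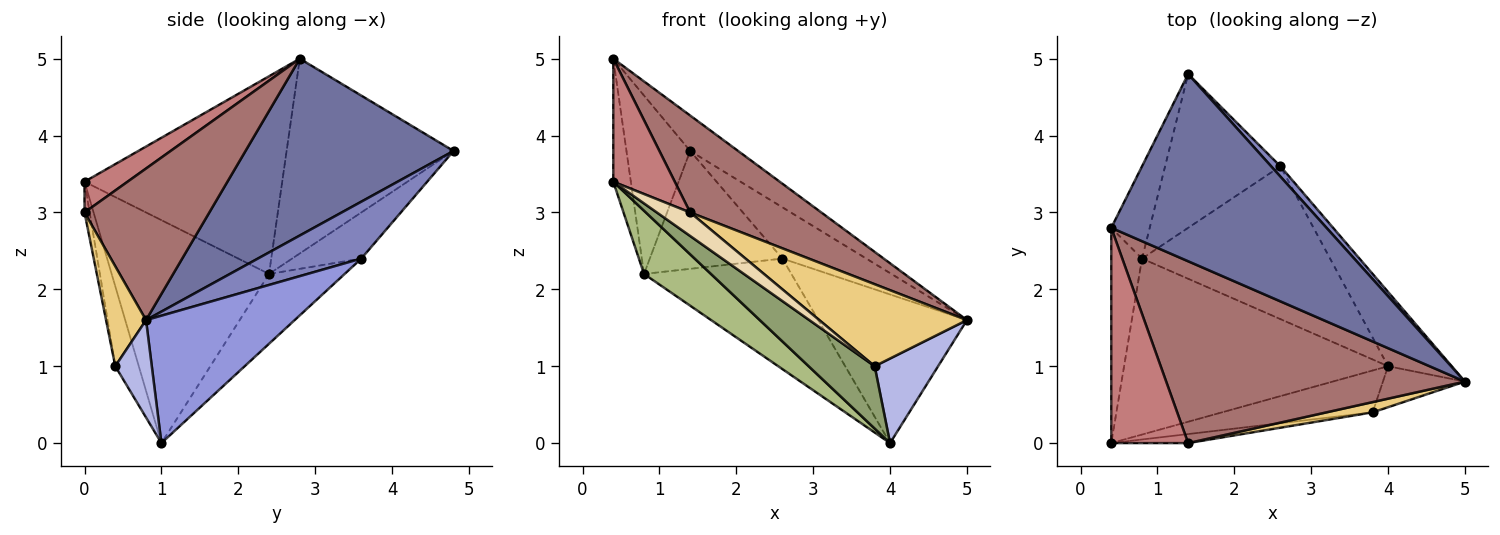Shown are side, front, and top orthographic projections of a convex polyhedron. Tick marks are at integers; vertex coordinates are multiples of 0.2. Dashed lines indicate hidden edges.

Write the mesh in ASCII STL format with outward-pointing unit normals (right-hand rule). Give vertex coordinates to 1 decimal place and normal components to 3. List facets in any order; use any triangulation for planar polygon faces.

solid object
 facet normal 0.628 0.145 0.765
  outer loop
   vertex 1.4 4.8 3.8
   vertex 0.4 2.8 5.0
   vertex 5.0 0.8 1.6
  endloop
 endfacet
 facet normal 0.771 0.625 0.125
  outer loop
   vertex 2.6 3.6 2.4
   vertex 1.4 4.8 3.8
   vertex 5.0 0.8 1.6
  endloop
 endfacet
 facet normal 0.667 0.667 -0.333
  outer loop
   vertex 2.6 3.6 2.4
   vertex 5.0 0.8 1.6
   vertex 4.0 1.0 0.0
  endloop
 endfacet
 facet normal 0.460 -0.799 -0.387
  outer loop
   vertex 3.8 0.4 1.0
   vertex 4.0 1.0 0.0
   vertex 5.0 0.8 1.6
  endloop
 endfacet
 facet normal -0.284 -0.796 -0.534
  outer loop
   vertex 3.8 0.4 1.0
   vertex 0.4 0.0 3.4
   vertex 4.0 1.0 0.0
  endloop
 endfacet
 facet normal -0.622 -0.265 -0.737
  outer loop
   vertex 0.8 2.4 2.2
   vertex 4.0 1.0 0.0
   vertex 0.4 0.0 3.4
  endloop
 endfacet
 facet normal -0.303 0.580 -0.756
  outer loop
   vertex 0.8 2.4 2.2
   vertex 1.4 4.8 3.8
   vertex 2.6 3.6 2.4
  endloop
 endfacet
 facet normal -0.288 0.561 -0.776
  outer loop
   vertex 0.8 2.4 2.2
   vertex 2.6 3.6 2.4
   vertex 4.0 1.0 0.0
  endloop
 endfacet
 facet normal -0.919 0.351 -0.181
  outer loop
   vertex 0.8 2.4 2.2
   vertex 0.4 2.8 5.0
   vertex 1.4 4.8 3.8
  endloop
 endfacet
 facet normal -0.984 0.087 -0.153
  outer loop
   vertex 0.8 2.4 2.2
   vertex 0.4 0.0 3.4
   vertex 0.4 2.8 5.0
  endloop
 endfacet
 facet normal 0.260 -0.958 0.120
  outer loop
   vertex 1.4 0.0 3.0
   vertex 3.8 0.4 1.0
   vertex 5.0 0.8 1.6
  endloop
 endfacet
 facet normal -0.142 -0.924 -0.355
  outer loop
   vertex 1.4 0.0 3.0
   vertex 0.4 0.0 3.4
   vertex 3.8 0.4 1.0
  endloop
 endfacet
 facet normal 0.409 -0.429 0.805
  outer loop
   vertex 1.4 0.0 3.0
   vertex 5.0 0.8 1.6
   vertex 0.4 2.8 5.0
  endloop
 endfacet
 facet normal 0.328 -0.469 0.820
  outer loop
   vertex 1.4 0.0 3.0
   vertex 0.4 2.8 5.0
   vertex 0.4 0.0 3.4
  endloop
 endfacet
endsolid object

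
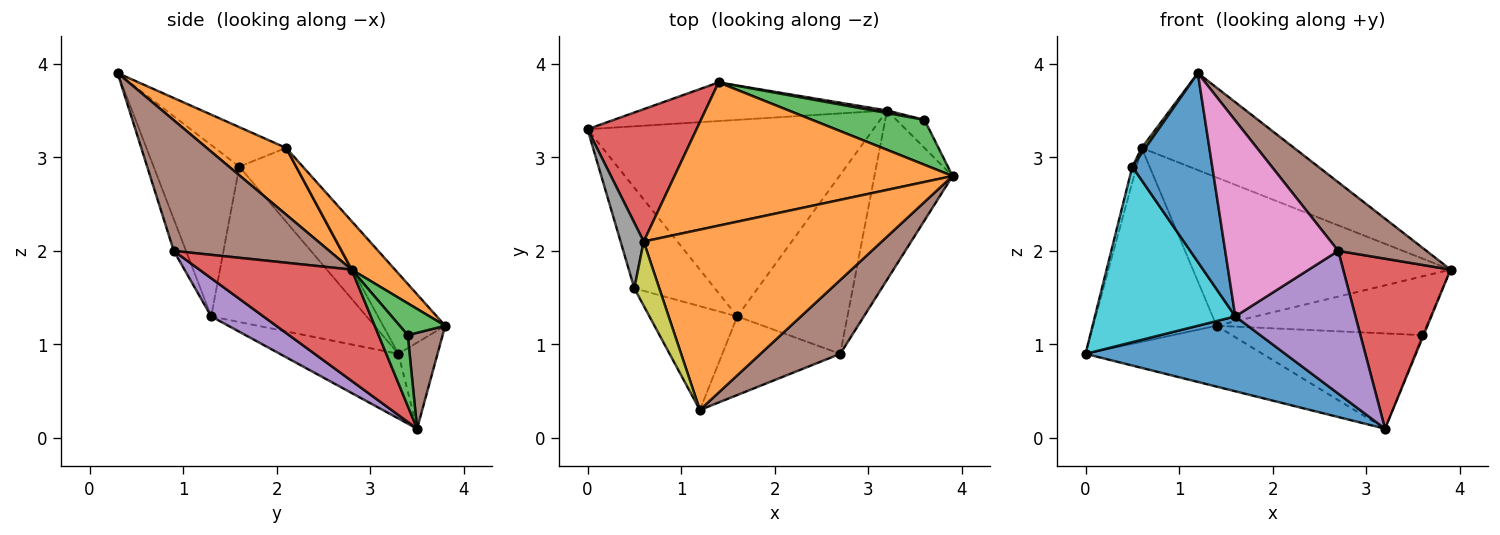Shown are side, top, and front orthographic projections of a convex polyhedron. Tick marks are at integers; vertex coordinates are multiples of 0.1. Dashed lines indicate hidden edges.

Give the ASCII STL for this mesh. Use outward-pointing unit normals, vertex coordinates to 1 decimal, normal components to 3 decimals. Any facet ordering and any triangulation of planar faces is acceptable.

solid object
 facet normal -0.207 -0.348 -0.914
  outer loop
   vertex 1.6 1.3 1.3
   vertex 0.0 3.3 0.9
   vertex 3.2 3.5 0.1
  endloop
 endfacet
 facet normal 0.239 0.460 0.855
  outer loop
   vertex 0.6 2.1 3.1
   vertex 1.2 0.3 3.9
   vertex 3.9 2.8 1.8
  endloop
 endfacet
 facet normal 0.929 0.035 -0.368
  outer loop
   vertex 3.6 3.4 1.1
   vertex 3.9 2.8 1.8
   vertex 3.2 3.5 0.1
  endloop
 endfacet
 facet normal 0.709 -0.500 -0.498
  outer loop
   vertex 2.7 0.9 2.0
   vertex 3.2 3.5 0.1
   vertex 3.9 2.8 1.8
  endloop
 endfacet
 facet normal 0.261 -0.602 -0.755
  outer loop
   vertex 2.7 0.9 2.0
   vertex 1.6 1.3 1.3
   vertex 3.2 3.5 0.1
  endloop
 endfacet
 facet normal 0.768 -0.436 0.469
  outer loop
   vertex 2.7 0.9 2.0
   vertex 3.9 2.8 1.8
   vertex 1.2 0.3 3.9
  endloop
 endfacet
 facet normal -0.100 -0.923 -0.371
  outer loop
   vertex 2.7 0.9 2.0
   vertex 1.2 0.3 3.9
   vertex 1.6 1.3 1.3
  endloop
 endfacet
 facet normal -0.952 0.071 0.298
  outer loop
   vertex 0.5 1.6 2.9
   vertex 0.6 2.1 3.1
   vertex 0.0 3.3 0.9
  endloop
 endfacet
 facet normal -0.845 -0.044 0.533
  outer loop
   vertex 0.5 1.6 2.9
   vertex 1.2 0.3 3.9
   vertex 0.6 2.1 3.1
  endloop
 endfacet
 facet normal -0.693 -0.626 -0.359
  outer loop
   vertex 0.5 1.6 2.9
   vertex 0.0 3.3 0.9
   vertex 1.6 1.3 1.3
  endloop
 endfacet
 facet normal -0.685 -0.639 -0.351
  outer loop
   vertex 0.5 1.6 2.9
   vertex 1.6 1.3 1.3
   vertex 1.2 0.3 3.9
  endloop
 endfacet
 facet normal 0.120 0.714 0.690
  outer loop
   vertex 1.4 3.8 1.2
   vertex 0.6 2.1 3.1
   vertex 3.9 2.8 1.8
  endloop
 endfacet
 facet normal 0.170 0.783 0.598
  outer loop
   vertex 1.4 3.8 1.2
   vertex 3.9 2.8 1.8
   vertex 3.6 3.4 1.1
  endloop
 endfacet
 facet normal -0.384 0.763 0.521
  outer loop
   vertex 1.4 3.8 1.2
   vertex 0.0 3.3 0.9
   vertex 0.6 2.1 3.1
  endloop
 endfacet
 facet normal -0.184 0.830 -0.527
  outer loop
   vertex 1.4 3.8 1.2
   vertex 3.2 3.5 0.1
   vertex 0.0 3.3 0.9
  endloop
 endfacet
 facet normal 0.180 0.983 0.026
  outer loop
   vertex 1.4 3.8 1.2
   vertex 3.6 3.4 1.1
   vertex 3.2 3.5 0.1
  endloop
 endfacet
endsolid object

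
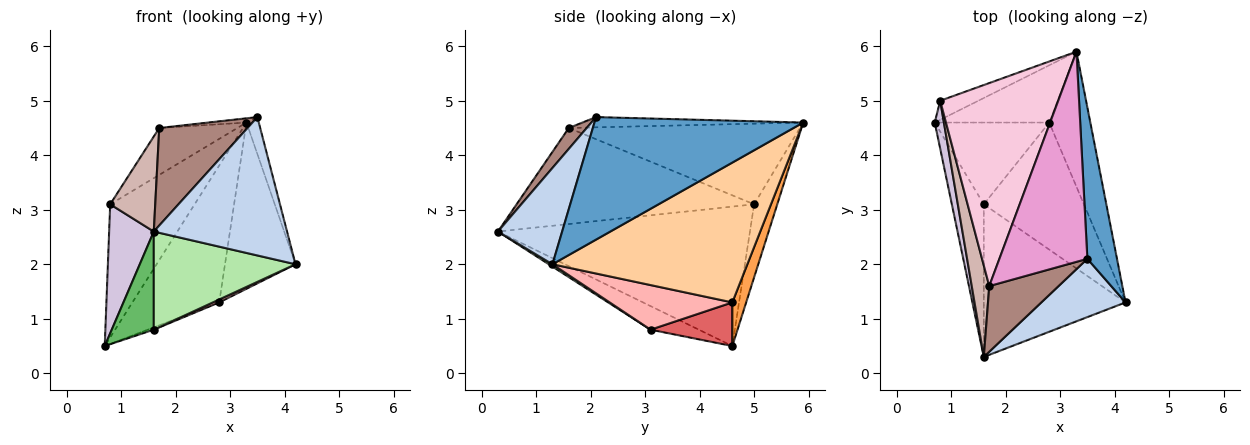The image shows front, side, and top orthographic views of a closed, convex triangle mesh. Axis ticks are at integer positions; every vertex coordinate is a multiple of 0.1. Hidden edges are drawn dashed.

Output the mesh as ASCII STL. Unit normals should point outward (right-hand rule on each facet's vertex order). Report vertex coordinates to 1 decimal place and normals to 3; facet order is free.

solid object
 facet normal 0.970 0.057 0.235
  outer loop
   vertex 3.5 2.1 4.7
   vertex 4.2 1.3 2.0
   vertex 3.3 5.9 4.6
  endloop
 endfacet
 facet normal 0.406 -0.842 0.355
  outer loop
   vertex 3.5 2.1 4.7
   vertex 1.6 0.3 2.6
   vertex 4.2 1.3 2.0
  endloop
 endfacet
 facet normal 0.145 0.913 -0.382
  outer loop
   vertex 2.8 4.6 1.3
   vertex 0.7 4.6 0.5
   vertex 3.3 5.9 4.6
  endloop
 endfacet
 facet normal 0.906 0.328 -0.267
  outer loop
   vertex 2.8 4.6 1.3
   vertex 3.3 5.9 4.6
   vertex 4.2 1.3 2.0
  endloop
 endfacet
 facet normal -0.527 -0.459 -0.715
  outer loop
   vertex 1.6 3.1 0.8
   vertex 1.6 0.3 2.6
   vertex 0.7 4.6 0.5
  endloop
 endfacet
 facet normal 0.014 -0.541 -0.841
  outer loop
   vertex 1.6 3.1 0.8
   vertex 4.2 1.3 2.0
   vertex 1.6 0.3 2.6
  endloop
 endfacet
 facet normal 0.356 0.027 -0.934
  outer loop
   vertex 1.6 3.1 0.8
   vertex 0.7 4.6 0.5
   vertex 2.8 4.6 1.3
  endloop
 endfacet
 facet normal 0.407 -0.021 -0.913
  outer loop
   vertex 1.6 3.1 0.8
   vertex 2.8 4.6 1.3
   vertex 4.2 1.3 2.0
  endloop
 endfacet
 facet normal -0.262 0.955 -0.137
  outer loop
   vertex 0.8 5.0 3.1
   vertex 3.3 5.9 4.6
   vertex 0.7 4.6 0.5
  endloop
 endfacet
 facet normal -0.983 -0.174 0.065
  outer loop
   vertex 0.8 5.0 3.1
   vertex 0.7 4.6 0.5
   vertex 1.6 0.3 2.6
  endloop
 endfacet
 facet normal 0.166 -0.818 0.551
  outer loop
   vertex 1.7 1.6 4.5
   vertex 1.6 0.3 2.6
   vertex 3.5 2.1 4.7
  endloop
 endfacet
 facet normal -0.967 -0.183 0.176
  outer loop
   vertex 1.7 1.6 4.5
   vertex 0.8 5.0 3.1
   vertex 1.6 0.3 2.6
  endloop
 endfacet
 facet normal -0.116 0.020 0.993
  outer loop
   vertex 1.7 1.6 4.5
   vertex 3.5 2.1 4.7
   vertex 3.3 5.9 4.6
  endloop
 endfacet
 facet normal -0.554 0.187 0.811
  outer loop
   vertex 1.7 1.6 4.5
   vertex 3.3 5.9 4.6
   vertex 0.8 5.0 3.1
  endloop
 endfacet
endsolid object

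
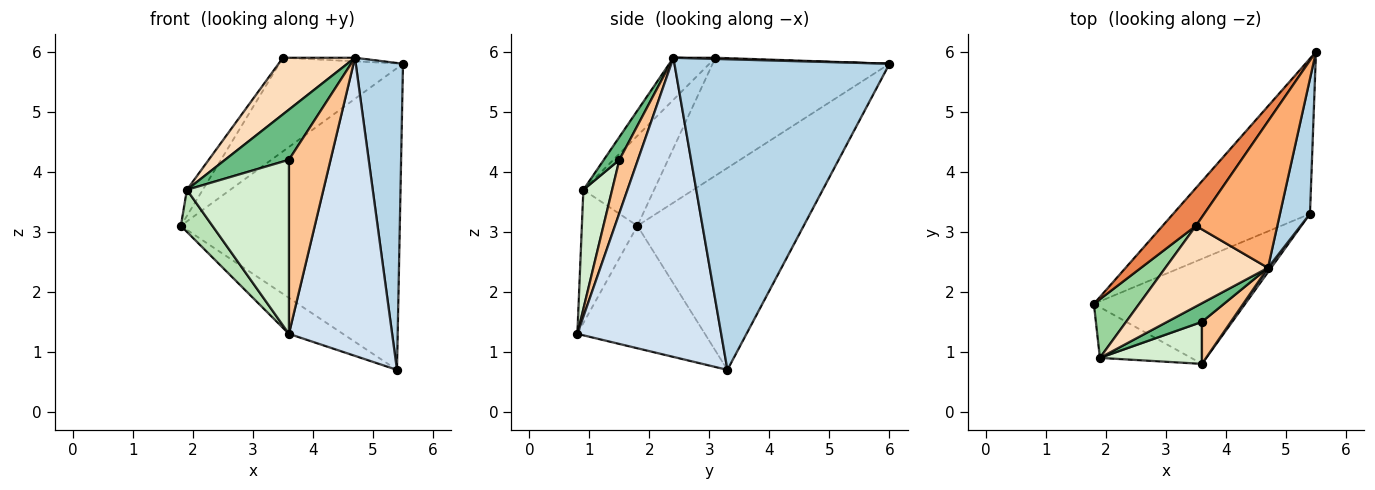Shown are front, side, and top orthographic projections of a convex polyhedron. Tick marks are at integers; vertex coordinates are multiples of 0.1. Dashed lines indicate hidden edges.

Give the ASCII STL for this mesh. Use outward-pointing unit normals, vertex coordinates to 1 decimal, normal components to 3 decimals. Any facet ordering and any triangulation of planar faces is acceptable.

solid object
 facet normal -0.560 0.737 -0.379
  outer loop
   vertex 5.4 3.3 0.7
   vertex 1.8 1.8 3.1
   vertex 5.5 6.0 5.8
  endloop
 endfacet
 facet normal -0.608 0.257 -0.751
  outer loop
   vertex 5.4 3.3 0.7
   vertex 3.6 0.8 1.3
   vertex 1.8 1.8 3.1
  endloop
 endfacet
 facet normal 0.972 -0.213 0.094
  outer loop
   vertex 5.4 3.3 0.7
   vertex 5.5 6.0 5.8
   vertex 4.7 2.4 5.9
  endloop
 endfacet
 facet normal 0.812 -0.583 0.008
  outer loop
   vertex 5.4 3.3 0.7
   vertex 4.7 2.4 5.9
   vertex 3.6 0.8 1.3
  endloop
 endfacet
 facet normal -0.798 0.558 0.225
  outer loop
   vertex 3.5 3.1 5.9
   vertex 5.5 6.0 5.8
   vertex 1.8 1.8 3.1
  endloop
 endfacet
 facet normal 0.014 0.025 1.000
  outer loop
   vertex 3.5 3.1 5.9
   vertex 4.7 2.4 5.9
   vertex 5.5 6.0 5.8
  endloop
 endfacet
 facet normal 0.397 -0.892 0.215
  outer loop
   vertex 3.6 1.5 4.2
   vertex 3.6 0.8 1.3
   vertex 4.7 2.4 5.9
  endloop
 endfacet
 facet normal -0.318 -0.545 0.776
  outer loop
   vertex 1.9 0.9 3.7
   vertex 4.7 2.4 5.9
   vertex 3.5 3.1 5.9
  endloop
 endfacet
 facet normal 0.223 -0.914 0.340
  outer loop
   vertex 1.9 0.9 3.7
   vertex 3.6 1.5 4.2
   vertex 4.7 2.4 5.9
  endloop
 endfacet
 facet normal -0.876 0.196 0.441
  outer loop
   vertex 1.9 0.9 3.7
   vertex 3.5 3.1 5.9
   vertex 1.8 1.8 3.1
  endloop
 endfacet
 facet normal -0.747 -0.424 -0.512
  outer loop
   vertex 1.9 0.9 3.7
   vertex 1.8 1.8 3.1
   vertex 3.6 0.8 1.3
  endloop
 endfacet
 facet normal 0.264 -0.938 0.226
  outer loop
   vertex 1.9 0.9 3.7
   vertex 3.6 0.8 1.3
   vertex 3.6 1.5 4.2
  endloop
 endfacet
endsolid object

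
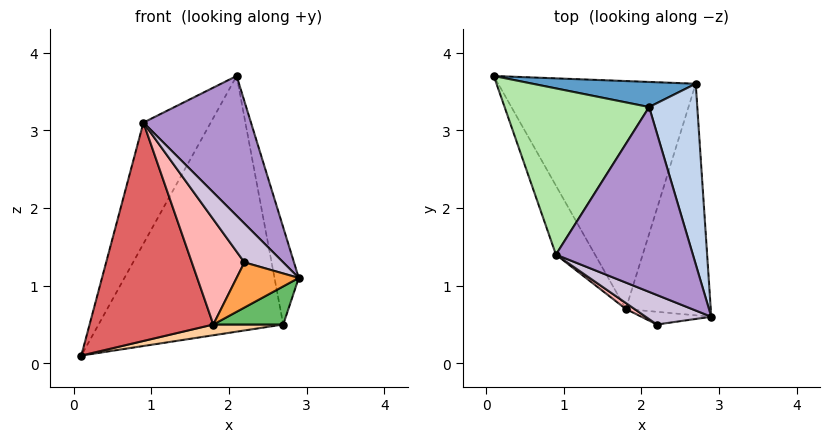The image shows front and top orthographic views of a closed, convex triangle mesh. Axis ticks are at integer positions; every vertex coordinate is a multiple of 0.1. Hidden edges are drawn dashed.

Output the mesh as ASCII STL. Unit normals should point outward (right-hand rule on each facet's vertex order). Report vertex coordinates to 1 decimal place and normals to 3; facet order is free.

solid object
 facet normal 0.023 0.995 0.098
  outer loop
   vertex 2.7 3.6 0.5
   vertex 0.1 3.7 0.1
   vertex 2.1 3.3 3.7
  endloop
 endfacet
 facet normal 0.976 0.104 0.193
  outer loop
   vertex 2.7 3.6 0.5
   vertex 2.1 3.3 3.7
   vertex 2.9 0.6 1.1
  endloop
 endfacet
 facet normal 0.060 -0.961 -0.270
  outer loop
   vertex 1.8 0.7 0.5
   vertex 2.9 0.6 1.1
   vertex 2.2 0.5 1.3
  endloop
 endfacet
 facet normal 0.150 -0.047 -0.988
  outer loop
   vertex 1.8 0.7 0.5
   vertex 0.1 3.7 0.1
   vertex 2.7 3.6 0.5
  endloop
 endfacet
 facet normal 0.464 -0.144 -0.874
  outer loop
   vertex 1.8 0.7 0.5
   vertex 2.7 3.6 0.5
   vertex 2.9 0.6 1.1
  endloop
 endfacet
 facet normal -0.801 0.353 0.484
  outer loop
   vertex 0.9 1.4 3.1
   vertex 2.1 3.3 3.7
   vertex 0.1 3.7 0.1
  endloop
 endfacet
 facet normal -0.850 -0.503 -0.159
  outer loop
   vertex 0.9 1.4 3.1
   vertex 0.1 3.7 0.1
   vertex 1.8 0.7 0.5
  endloop
 endfacet
 facet normal -0.522 -0.851 0.048
  outer loop
   vertex 0.9 1.4 3.1
   vertex 1.8 0.7 0.5
   vertex 2.2 0.5 1.3
  endloop
 endfacet
 facet normal 0.486 -0.527 0.697
  outer loop
   vertex 0.9 1.4 3.1
   vertex 2.9 0.6 1.1
   vertex 2.1 3.3 3.7
  endloop
 endfacet
 facet normal 0.276 -0.765 0.582
  outer loop
   vertex 0.9 1.4 3.1
   vertex 2.2 0.5 1.3
   vertex 2.9 0.6 1.1
  endloop
 endfacet
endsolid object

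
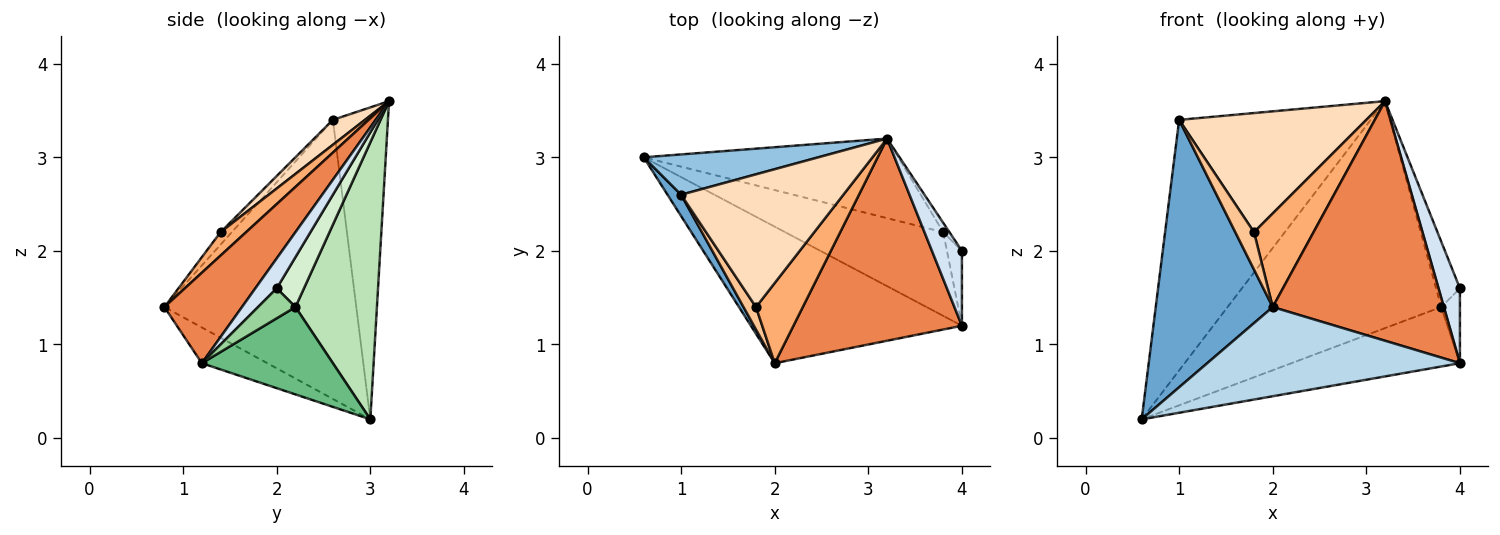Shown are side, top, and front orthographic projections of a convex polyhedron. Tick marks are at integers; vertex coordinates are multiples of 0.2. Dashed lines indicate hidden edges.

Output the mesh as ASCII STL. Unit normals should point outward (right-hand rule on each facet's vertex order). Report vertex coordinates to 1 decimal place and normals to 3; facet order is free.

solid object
 facet normal -0.853 -0.520 0.042
  outer loop
   vertex 1.0 2.6 3.4
   vertex 0.6 3.0 0.2
   vertex 2.0 0.8 1.4
  endloop
 endfacet
 facet normal -0.273 0.950 0.153
  outer loop
   vertex 1.0 2.6 3.4
   vertex 3.2 3.2 3.6
   vertex 0.6 3.0 0.2
  endloop
 endfacet
 facet normal -0.140 -0.541 -0.829
  outer loop
   vertex 4.0 1.2 0.8
   vertex 2.0 0.8 1.4
   vertex 0.6 3.0 0.2
  endloop
 endfacet
 facet normal 0.577 -0.577 0.577
  outer loop
   vertex 4.0 1.2 0.8
   vertex 4.0 2.0 1.6
   vertex 3.2 3.2 3.6
  endloop
 endfacet
 facet normal 0.327 -0.722 0.609
  outer loop
   vertex 4.0 1.2 0.8
   vertex 3.2 3.2 3.6
   vertex 2.0 0.8 1.4
  endloop
 endfacet
 facet normal 0.309 -0.722 0.619
  outer loop
   vertex 1.8 1.4 2.2
   vertex 2.0 0.8 1.4
   vertex 3.2 3.2 3.6
  endloop
 endfacet
 facet normal -0.457 -0.762 0.457
  outer loop
   vertex 1.8 1.4 2.2
   vertex 1.0 2.6 3.4
   vertex 2.0 0.8 1.4
  endloop
 endfacet
 facet normal 0.114 -0.664 0.739
  outer loop
   vertex 1.8 1.4 2.2
   vertex 3.2 3.2 3.6
   vertex 1.0 2.6 3.4
  endloop
 endfacet
 facet normal 0.411 0.528 -0.743
  outer loop
   vertex 3.8 2.2 1.4
   vertex 4.0 1.2 0.8
   vertex 0.6 3.0 0.2
  endloop
 endfacet
 facet normal 0.816 0.408 -0.408
  outer loop
   vertex 3.8 2.2 1.4
   vertex 4.0 2.0 1.6
   vertex 4.0 1.2 0.8
  endloop
 endfacet
 facet normal 0.339 0.888 -0.311
  outer loop
   vertex 3.8 2.2 1.4
   vertex 0.6 3.0 0.2
   vertex 3.2 3.2 3.6
  endloop
 endfacet
 facet normal 0.749 0.656 -0.094
  outer loop
   vertex 3.8 2.2 1.4
   vertex 3.2 3.2 3.6
   vertex 4.0 2.0 1.6
  endloop
 endfacet
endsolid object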